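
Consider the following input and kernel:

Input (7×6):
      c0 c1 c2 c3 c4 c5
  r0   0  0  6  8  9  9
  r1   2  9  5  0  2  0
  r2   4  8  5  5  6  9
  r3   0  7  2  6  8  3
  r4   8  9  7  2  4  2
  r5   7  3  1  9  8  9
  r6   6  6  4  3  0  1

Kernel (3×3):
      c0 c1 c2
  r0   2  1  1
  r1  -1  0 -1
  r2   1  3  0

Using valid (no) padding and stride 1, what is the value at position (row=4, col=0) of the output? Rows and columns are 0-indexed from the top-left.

The receptive field on the input at this output position is [8 9 7 / 7 3 1 / 6 6 4]. Elementwise product with the kernel and sum: 8·2 + 9·1 + 7·1 + 7·-1 + 1·-1 + 6·1 + 6·3.

48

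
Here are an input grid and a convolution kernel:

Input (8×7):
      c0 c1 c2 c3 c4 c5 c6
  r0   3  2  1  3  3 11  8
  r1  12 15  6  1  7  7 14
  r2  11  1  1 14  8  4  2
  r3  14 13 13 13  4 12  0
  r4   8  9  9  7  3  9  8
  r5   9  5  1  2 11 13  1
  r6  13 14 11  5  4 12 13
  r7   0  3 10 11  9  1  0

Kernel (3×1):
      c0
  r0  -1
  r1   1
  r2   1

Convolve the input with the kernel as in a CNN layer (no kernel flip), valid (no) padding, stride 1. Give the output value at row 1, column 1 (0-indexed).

-1

The receptive field on the input at this output position is [15 / 1 / 13]. Elementwise product with the kernel and sum: 15·-1 + 1·1 + 13·1.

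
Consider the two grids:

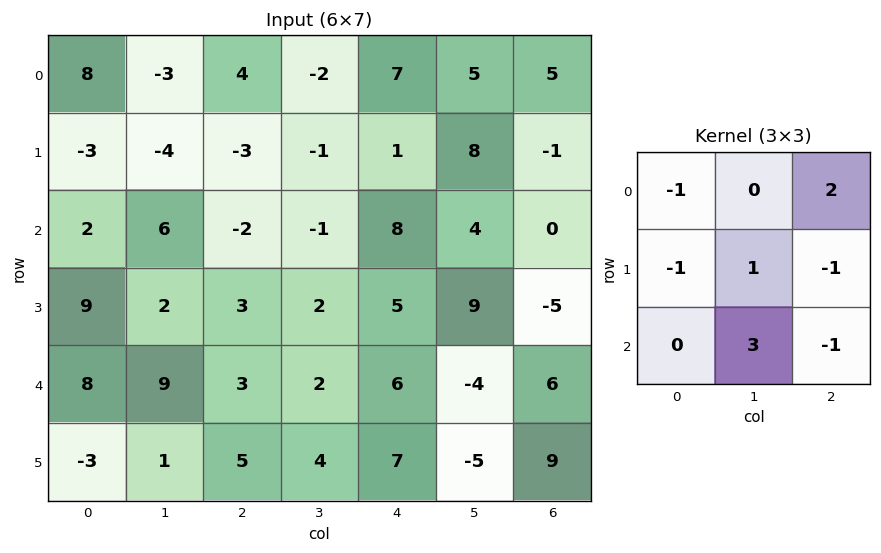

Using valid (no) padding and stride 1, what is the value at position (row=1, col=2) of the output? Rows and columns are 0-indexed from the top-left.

The receptive field on the input at this output position is [-3 -1 1 / -2 -1 8 / 3 2 5]. Elementwise product with the kernel and sum: -3·-1 + 1·2 + -2·-1 + -1·1 + 8·-1 + 2·3 + 5·-1.

-1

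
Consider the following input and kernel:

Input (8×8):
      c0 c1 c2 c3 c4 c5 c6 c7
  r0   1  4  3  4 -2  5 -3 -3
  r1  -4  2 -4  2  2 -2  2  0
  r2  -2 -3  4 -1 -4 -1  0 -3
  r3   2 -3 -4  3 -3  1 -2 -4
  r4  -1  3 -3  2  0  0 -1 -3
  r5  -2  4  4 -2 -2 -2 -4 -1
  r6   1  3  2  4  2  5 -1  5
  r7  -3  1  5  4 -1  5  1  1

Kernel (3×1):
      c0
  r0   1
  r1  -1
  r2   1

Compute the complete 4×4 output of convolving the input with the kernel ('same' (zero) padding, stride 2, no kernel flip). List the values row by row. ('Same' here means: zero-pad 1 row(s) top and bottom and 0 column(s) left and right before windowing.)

-5 -7 4 5
0 -12 3 0
1 3 -5 -5
-6 7 -5 -2

Output[0,0]: The receptive field on the zero-padded input at this output position is [0 / 1 / -4]. Elementwise product with the kernel and sum: 0·1 + 1·-1 + -4·1.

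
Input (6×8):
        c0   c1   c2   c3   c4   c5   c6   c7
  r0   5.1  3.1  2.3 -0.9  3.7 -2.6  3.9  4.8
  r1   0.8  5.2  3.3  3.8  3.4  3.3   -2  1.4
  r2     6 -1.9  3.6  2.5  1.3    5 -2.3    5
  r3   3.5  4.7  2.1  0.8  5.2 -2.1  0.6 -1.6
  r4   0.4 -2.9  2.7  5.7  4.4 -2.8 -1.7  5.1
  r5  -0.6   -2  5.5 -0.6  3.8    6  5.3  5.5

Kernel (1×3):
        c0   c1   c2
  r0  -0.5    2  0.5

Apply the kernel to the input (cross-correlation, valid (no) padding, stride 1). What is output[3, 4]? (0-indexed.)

The receptive field on the input at this output position is [5.2 -2.1 0.6]. Elementwise product with the kernel and sum: 5.2·-0.5 + -2.1·2 + 0.6·0.5.

-6.5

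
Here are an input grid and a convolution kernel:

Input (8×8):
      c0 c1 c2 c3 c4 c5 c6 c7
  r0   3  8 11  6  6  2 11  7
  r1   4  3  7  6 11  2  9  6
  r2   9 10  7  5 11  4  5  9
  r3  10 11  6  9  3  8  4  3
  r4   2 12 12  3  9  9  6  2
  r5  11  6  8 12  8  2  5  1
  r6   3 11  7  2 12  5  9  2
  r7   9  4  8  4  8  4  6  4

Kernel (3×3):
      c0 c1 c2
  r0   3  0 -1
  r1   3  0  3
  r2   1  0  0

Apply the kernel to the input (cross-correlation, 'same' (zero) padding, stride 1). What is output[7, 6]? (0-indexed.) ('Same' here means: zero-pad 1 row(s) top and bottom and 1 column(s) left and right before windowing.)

The receptive field on the zero-padded input at this output position is [5 9 2 / 4 6 4 / 0 0 0]. Elementwise product with the kernel and sum: 5·3 + 2·-1 + 4·3 + 4·3 + 0·1.

37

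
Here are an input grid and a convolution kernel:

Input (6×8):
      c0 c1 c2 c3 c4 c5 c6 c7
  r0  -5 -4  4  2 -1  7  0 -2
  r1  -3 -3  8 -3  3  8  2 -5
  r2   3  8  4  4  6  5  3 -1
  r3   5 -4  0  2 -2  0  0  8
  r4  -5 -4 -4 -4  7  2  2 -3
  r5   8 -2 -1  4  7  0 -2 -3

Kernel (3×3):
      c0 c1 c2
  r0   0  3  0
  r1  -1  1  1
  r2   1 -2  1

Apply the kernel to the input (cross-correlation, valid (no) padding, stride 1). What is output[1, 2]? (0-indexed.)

The receptive field on the input at this output position is [8 -3 3 / 4 4 6 / 0 2 -2]. Elementwise product with the kernel and sum: -3·3 + 4·-1 + 4·1 + 6·1 + 0·1 + 2·-2 + -2·1.

-9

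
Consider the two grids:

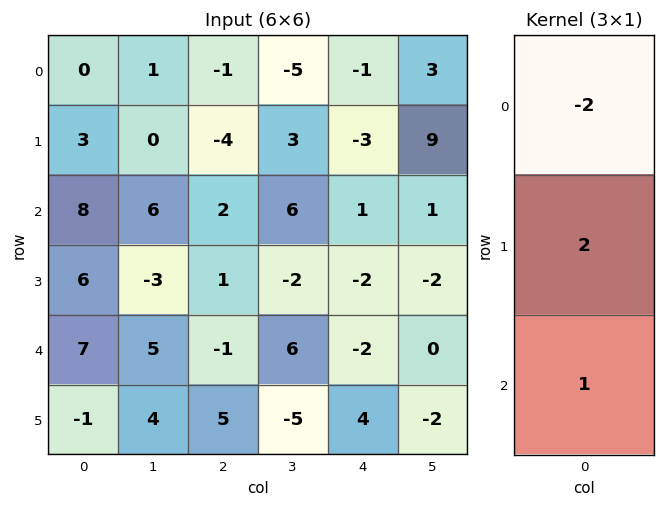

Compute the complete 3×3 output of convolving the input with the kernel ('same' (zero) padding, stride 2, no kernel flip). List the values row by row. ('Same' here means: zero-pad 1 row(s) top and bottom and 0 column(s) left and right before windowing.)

Output[0,0]: The receptive field on the zero-padded input at this output position is [0 / 0 / 3]. Elementwise product with the kernel and sum: 0·-2 + 0·2 + 3·1.
Output[0,1]: The receptive field on the zero-padded input at this output position is [0 / -1 / -4]. Elementwise product with the kernel and sum: 0·-2 + -1·2 + -4·1.

3 -6 -5
16 13 6
1 1 4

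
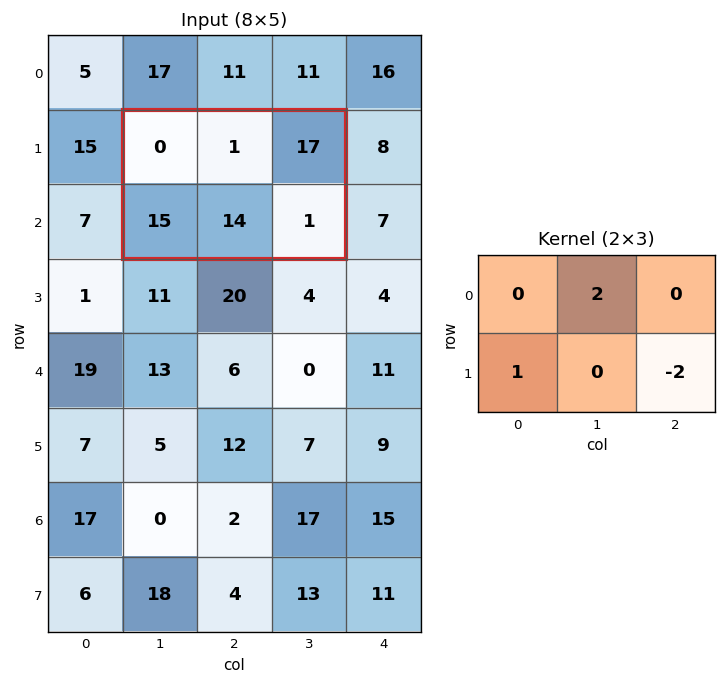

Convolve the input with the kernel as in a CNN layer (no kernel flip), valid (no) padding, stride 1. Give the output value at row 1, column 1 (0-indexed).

15

The receptive field on the input at this output position is [0 1 17 / 15 14 1]. Elementwise product with the kernel and sum: 1·2 + 15·1 + 1·-2.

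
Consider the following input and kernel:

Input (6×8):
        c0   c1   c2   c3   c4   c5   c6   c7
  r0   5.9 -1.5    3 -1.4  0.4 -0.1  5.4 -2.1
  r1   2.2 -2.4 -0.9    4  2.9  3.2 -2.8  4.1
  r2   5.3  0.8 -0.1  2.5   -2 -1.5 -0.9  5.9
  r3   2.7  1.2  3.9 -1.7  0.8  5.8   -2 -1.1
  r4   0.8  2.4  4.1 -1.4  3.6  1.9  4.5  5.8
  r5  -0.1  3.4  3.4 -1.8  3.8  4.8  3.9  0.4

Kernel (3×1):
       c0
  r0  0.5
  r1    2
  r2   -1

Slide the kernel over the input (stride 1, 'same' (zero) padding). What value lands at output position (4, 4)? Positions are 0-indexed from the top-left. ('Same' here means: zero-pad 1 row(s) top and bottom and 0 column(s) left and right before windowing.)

The receptive field on the zero-padded input at this output position is [0.8 / 3.6 / 3.8]. Elementwise product with the kernel and sum: 0.8·0.5 + 3.6·2 + 3.8·-1.

3.8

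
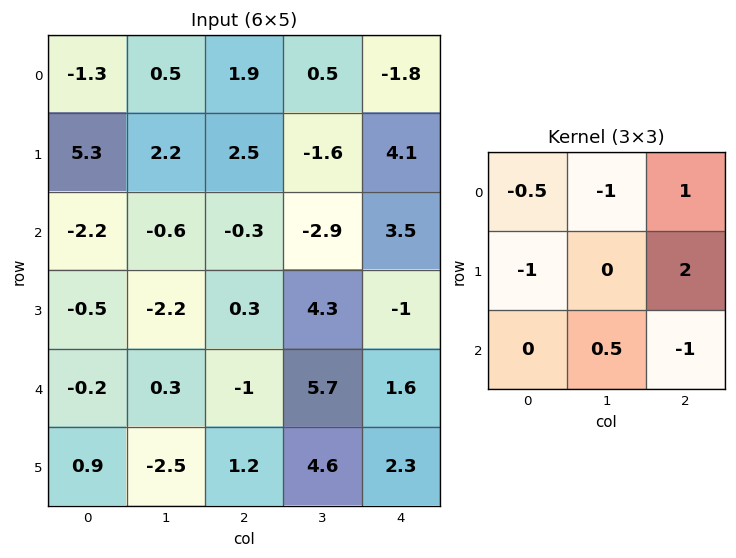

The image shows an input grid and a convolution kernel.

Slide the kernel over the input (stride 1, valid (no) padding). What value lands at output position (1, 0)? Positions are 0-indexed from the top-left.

-2.15

The receptive field on the input at this output position is [5.3 2.2 2.5 / -2.2 -0.6 -0.3 / -0.5 -2.2 0.3]. Elementwise product with the kernel and sum: 5.3·-0.5 + 2.2·-1 + 2.5·1 + -2.2·-1 + -0.3·2 + -2.2·0.5 + 0.3·-1.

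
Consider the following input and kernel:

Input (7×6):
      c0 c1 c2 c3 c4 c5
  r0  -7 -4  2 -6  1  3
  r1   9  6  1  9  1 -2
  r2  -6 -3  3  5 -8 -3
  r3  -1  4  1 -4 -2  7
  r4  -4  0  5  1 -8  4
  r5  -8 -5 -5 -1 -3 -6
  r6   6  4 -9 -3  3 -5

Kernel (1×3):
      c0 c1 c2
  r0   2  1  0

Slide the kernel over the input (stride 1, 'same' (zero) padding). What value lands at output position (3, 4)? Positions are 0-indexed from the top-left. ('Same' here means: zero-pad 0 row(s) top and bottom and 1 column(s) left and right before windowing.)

The receptive field on the zero-padded input at this output position is [-4 -2 7]. Elementwise product with the kernel and sum: -4·2 + -2·1.

-10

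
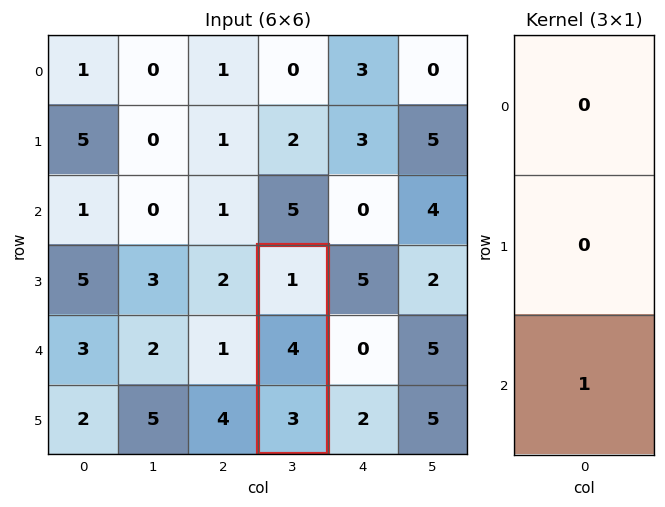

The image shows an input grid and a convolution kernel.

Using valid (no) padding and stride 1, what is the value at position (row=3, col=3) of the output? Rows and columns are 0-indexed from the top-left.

The receptive field on the input at this output position is [1 / 4 / 3]. Elementwise product with the kernel and sum: 3·1.

3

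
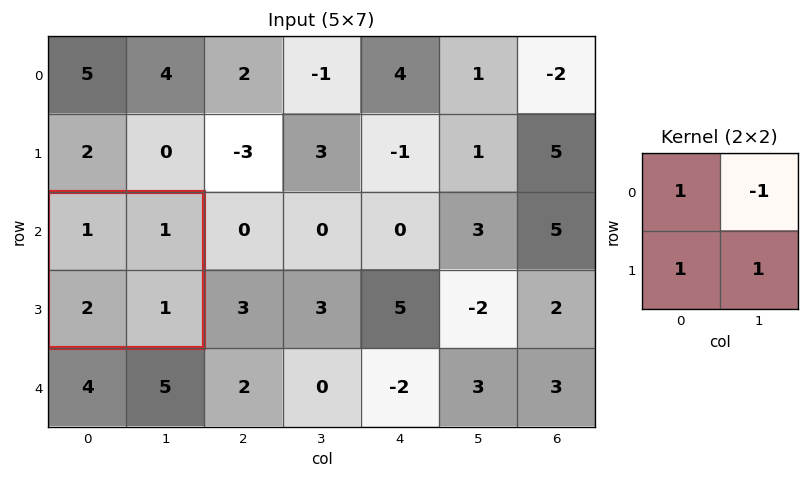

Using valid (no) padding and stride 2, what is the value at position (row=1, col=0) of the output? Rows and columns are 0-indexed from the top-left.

3

The receptive field on the input at this output position is [1 1 / 2 1]. Elementwise product with the kernel and sum: 1·1 + 1·-1 + 2·1 + 1·1.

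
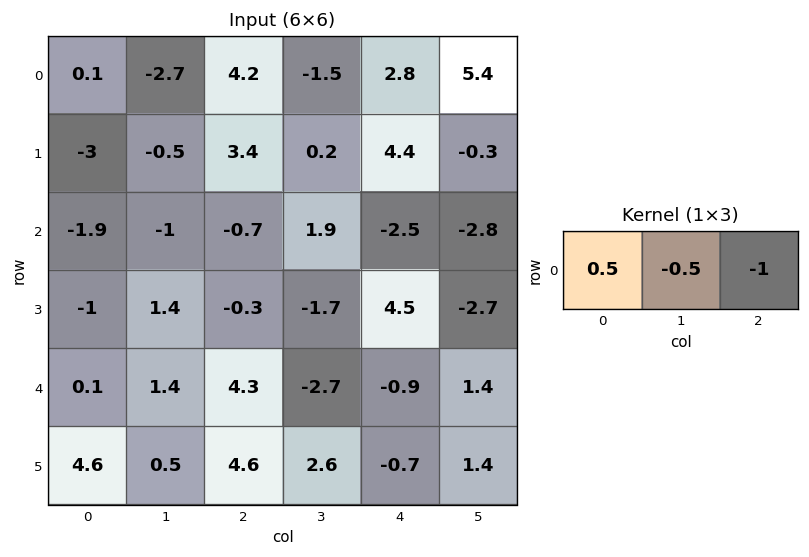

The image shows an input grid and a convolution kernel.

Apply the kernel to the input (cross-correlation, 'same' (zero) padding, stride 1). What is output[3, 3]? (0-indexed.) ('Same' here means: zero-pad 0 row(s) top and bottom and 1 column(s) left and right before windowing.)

-3.8

The receptive field on the zero-padded input at this output position is [-0.3 -1.7 4.5]. Elementwise product with the kernel and sum: -0.3·0.5 + -1.7·-0.5 + 4.5·-1.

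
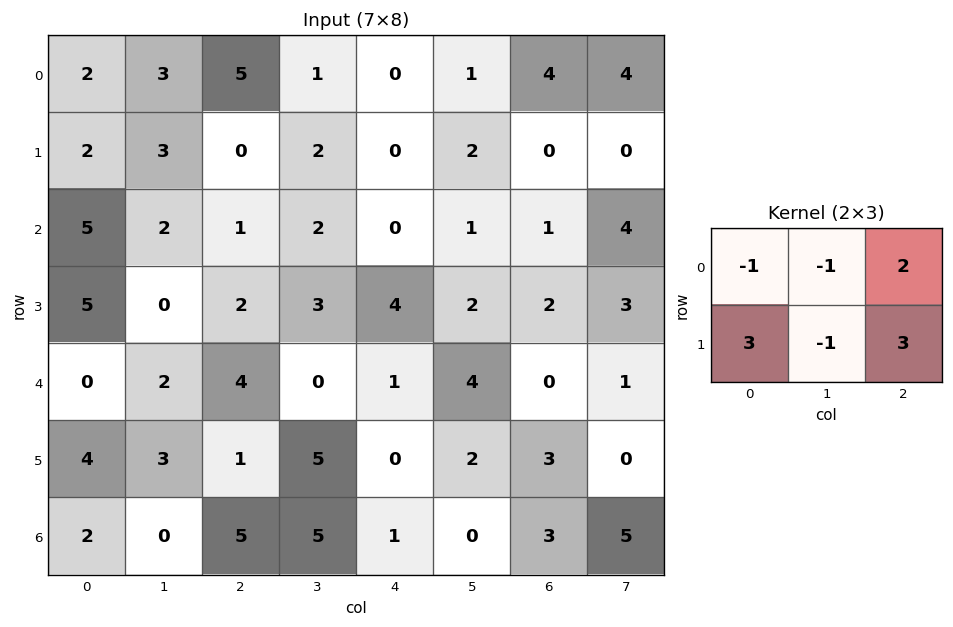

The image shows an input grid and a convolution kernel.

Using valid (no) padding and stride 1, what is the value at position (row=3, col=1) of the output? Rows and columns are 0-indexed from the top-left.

The receptive field on the input at this output position is [0 2 3 / 2 4 0]. Elementwise product with the kernel and sum: 0·-1 + 2·-1 + 3·2 + 2·3 + 4·-1 + 0·3.

6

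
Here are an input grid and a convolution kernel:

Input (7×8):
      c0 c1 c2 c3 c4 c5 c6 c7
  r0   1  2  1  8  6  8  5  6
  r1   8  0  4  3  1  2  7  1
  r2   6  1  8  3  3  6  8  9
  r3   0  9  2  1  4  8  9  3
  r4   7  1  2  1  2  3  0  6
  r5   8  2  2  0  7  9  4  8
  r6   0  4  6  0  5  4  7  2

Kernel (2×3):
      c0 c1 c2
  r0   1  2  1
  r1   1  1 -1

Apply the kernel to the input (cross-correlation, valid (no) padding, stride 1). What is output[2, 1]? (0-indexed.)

30

The receptive field on the input at this output position is [1 8 3 / 9 2 1]. Elementwise product with the kernel and sum: 1·1 + 8·2 + 3·1 + 9·1 + 2·1 + 1·-1.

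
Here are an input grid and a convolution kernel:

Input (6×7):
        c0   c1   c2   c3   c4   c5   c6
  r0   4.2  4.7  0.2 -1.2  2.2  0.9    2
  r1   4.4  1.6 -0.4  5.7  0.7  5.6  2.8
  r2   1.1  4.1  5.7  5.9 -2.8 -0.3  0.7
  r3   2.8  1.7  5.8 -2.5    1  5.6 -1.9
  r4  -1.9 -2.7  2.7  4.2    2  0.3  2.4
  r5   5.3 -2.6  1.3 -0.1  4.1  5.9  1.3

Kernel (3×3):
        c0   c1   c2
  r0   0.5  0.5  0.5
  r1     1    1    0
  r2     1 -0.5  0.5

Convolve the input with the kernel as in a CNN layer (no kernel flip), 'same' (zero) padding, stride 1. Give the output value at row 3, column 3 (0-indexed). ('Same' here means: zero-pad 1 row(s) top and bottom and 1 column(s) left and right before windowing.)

The receptive field on the zero-padded input at this output position is [5.7 5.9 -2.8 / 5.8 -2.5 1 / 2.7 4.2 2]. Elementwise product with the kernel and sum: 5.7·0.5 + 5.9·0.5 + -2.8·0.5 + 5.8·1 + -2.5·1 + 2.7·1 + 4.2·-0.5 + 2·0.5.

9.3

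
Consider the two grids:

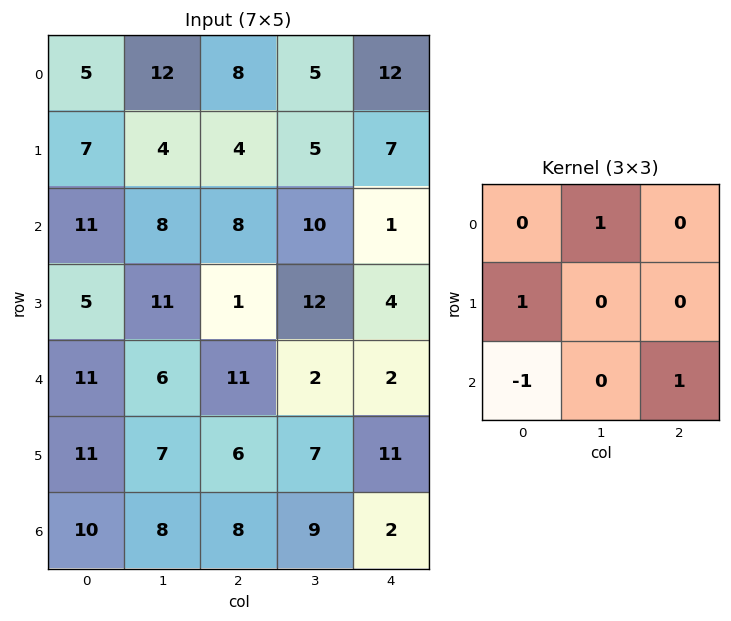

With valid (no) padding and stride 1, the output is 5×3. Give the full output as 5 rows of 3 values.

16 14 2
11 13 16
13 15 2
17 7 28
15 19 2

Output[0,0]: The receptive field on the input at this output position is [5 12 8 / 7 4 4 / 11 8 8]. Elementwise product with the kernel and sum: 12·1 + 7·1 + 11·-1 + 8·1.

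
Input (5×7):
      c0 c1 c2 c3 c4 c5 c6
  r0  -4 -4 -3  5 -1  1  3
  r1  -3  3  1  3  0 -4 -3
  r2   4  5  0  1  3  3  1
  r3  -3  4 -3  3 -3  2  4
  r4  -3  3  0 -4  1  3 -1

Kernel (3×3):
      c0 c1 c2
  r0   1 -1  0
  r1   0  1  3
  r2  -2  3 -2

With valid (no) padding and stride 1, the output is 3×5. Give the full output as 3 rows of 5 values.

Output[0,0]: The receptive field on the input at this output position is [-4 -4 -3 / -3 3 1 / 4 5 0]. Elementwise product with the kernel and sum: -4·1 + -4·-1 + 3·1 + 1·3 + 4·-2 + 5·3 + 0·-2.
Output[0,1]: The receptive field on the input at this output position is [-4 -3 5 / 3 1 3 / 5 0 1]. Elementwise product with the kernel and sum: -4·1 + -3·-1 + 1·1 + 3·3 + 5·-2 + 0·3 + 1·-2.

13 -3 -8 -5 -14
23 -18 29 -4 14
9 13 -21 6 23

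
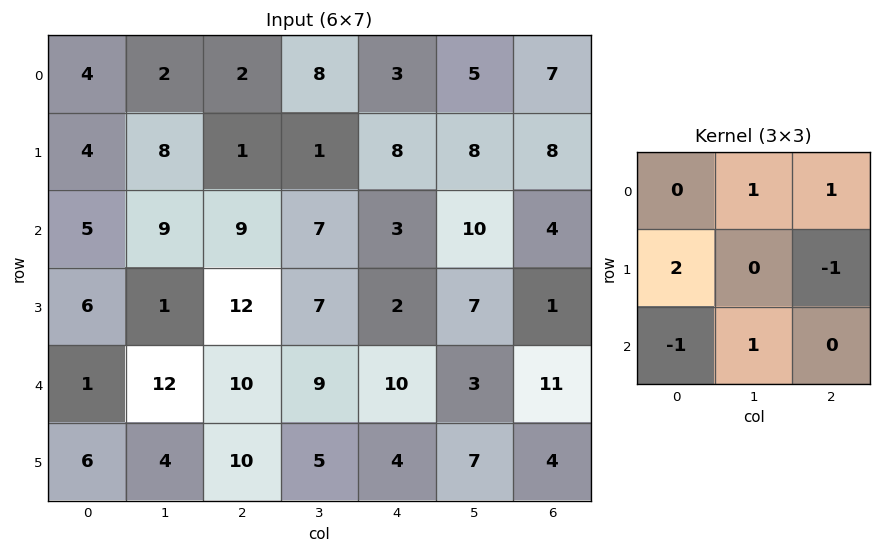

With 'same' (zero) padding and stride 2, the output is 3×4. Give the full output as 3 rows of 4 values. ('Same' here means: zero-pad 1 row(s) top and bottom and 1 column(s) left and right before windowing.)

Output[0,0]: The receptive field on the zero-padded input at this output position is [0 0 0 / 0 4 2 / 0 4 8]. Elementwise product with the kernel and sum: 0·1 + 0·1 + 0·2 + 2·-1 + 0·-1 + 4·1.

2 -11 18 10
9 24 15 22
1 40 23 4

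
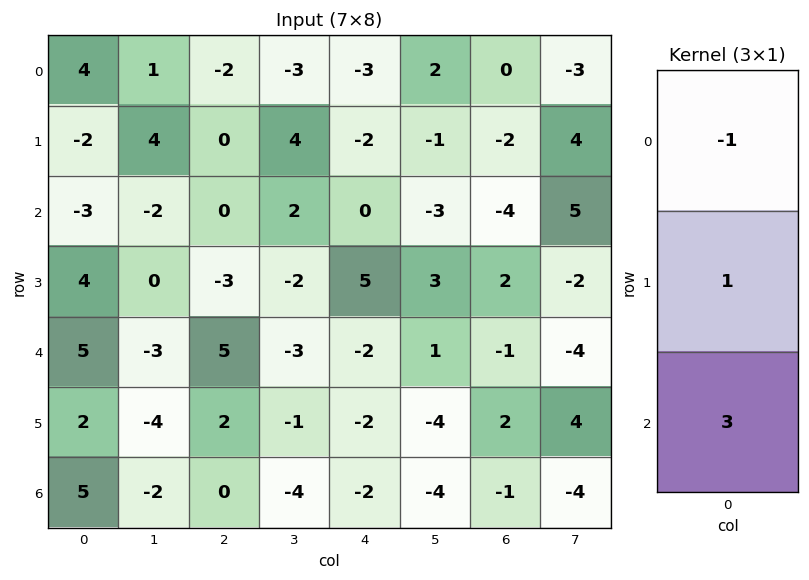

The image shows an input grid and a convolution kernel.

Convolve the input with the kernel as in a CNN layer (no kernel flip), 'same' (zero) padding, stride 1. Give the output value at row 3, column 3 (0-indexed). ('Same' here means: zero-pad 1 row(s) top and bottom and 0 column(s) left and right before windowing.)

-13

The receptive field on the zero-padded input at this output position is [2 / -2 / -3]. Elementwise product with the kernel and sum: 2·-1 + -2·1 + -3·3.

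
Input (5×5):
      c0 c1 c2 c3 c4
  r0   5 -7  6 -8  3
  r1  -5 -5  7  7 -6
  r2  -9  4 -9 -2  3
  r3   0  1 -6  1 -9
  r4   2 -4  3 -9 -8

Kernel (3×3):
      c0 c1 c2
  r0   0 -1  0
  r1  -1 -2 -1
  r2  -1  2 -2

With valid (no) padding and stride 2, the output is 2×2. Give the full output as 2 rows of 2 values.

50 -8
-16 10

Output[0,0]: The receptive field on the input at this output position is [5 -7 6 / -5 -5 7 / -9 4 -9]. Elementwise product with the kernel and sum: -7·-1 + -5·-1 + -5·-2 + 7·-1 + -9·-1 + 4·2 + -9·-2.
Output[0,1]: The receptive field on the input at this output position is [6 -8 3 / 7 7 -6 / -9 -2 3]. Elementwise product with the kernel and sum: -8·-1 + 7·-1 + 7·-2 + -6·-1 + -9·-1 + -2·2 + 3·-2.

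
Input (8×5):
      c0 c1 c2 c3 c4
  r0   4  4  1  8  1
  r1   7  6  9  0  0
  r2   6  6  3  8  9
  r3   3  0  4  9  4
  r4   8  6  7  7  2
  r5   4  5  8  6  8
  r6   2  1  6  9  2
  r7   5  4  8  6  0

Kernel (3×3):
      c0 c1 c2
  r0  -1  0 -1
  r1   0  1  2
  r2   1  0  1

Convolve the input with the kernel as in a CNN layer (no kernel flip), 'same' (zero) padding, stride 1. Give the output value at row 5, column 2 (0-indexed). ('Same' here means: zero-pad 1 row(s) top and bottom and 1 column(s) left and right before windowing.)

17

The receptive field on the zero-padded input at this output position is [6 7 7 / 5 8 6 / 1 6 9]. Elementwise product with the kernel and sum: 6·-1 + 7·-1 + 8·1 + 6·2 + 1·1 + 9·1.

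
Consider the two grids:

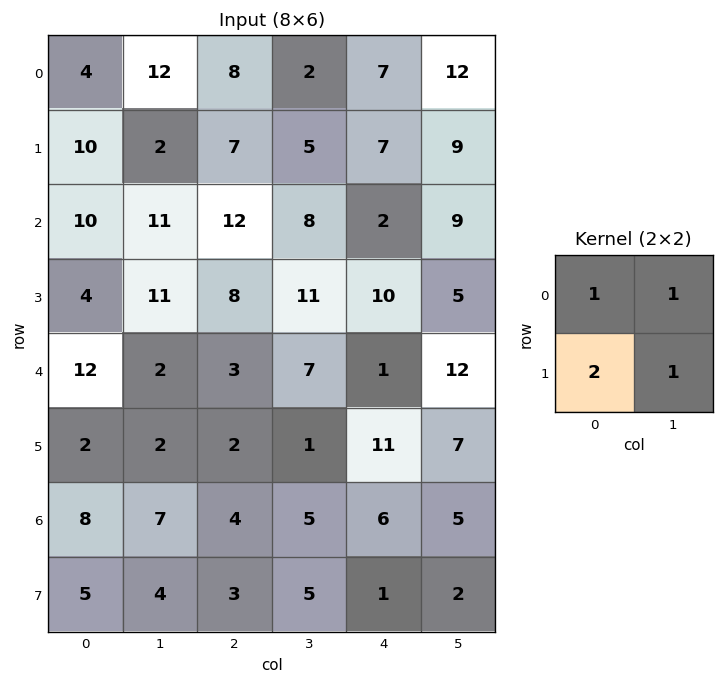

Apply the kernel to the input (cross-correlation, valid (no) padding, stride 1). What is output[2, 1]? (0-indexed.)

The receptive field on the input at this output position is [11 12 / 11 8]. Elementwise product with the kernel and sum: 11·1 + 12·1 + 11·2 + 8·1.

53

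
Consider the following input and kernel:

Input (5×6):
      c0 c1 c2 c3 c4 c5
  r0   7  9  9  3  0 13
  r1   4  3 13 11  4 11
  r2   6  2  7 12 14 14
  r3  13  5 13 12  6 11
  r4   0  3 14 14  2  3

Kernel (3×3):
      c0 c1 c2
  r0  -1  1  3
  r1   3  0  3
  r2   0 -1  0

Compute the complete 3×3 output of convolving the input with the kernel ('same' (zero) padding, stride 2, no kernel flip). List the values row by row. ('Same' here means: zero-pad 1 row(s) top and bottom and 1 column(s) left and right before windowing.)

23 23 44
6 72 98
37 95 78

Output[0,0]: The receptive field on the zero-padded input at this output position is [0 0 0 / 0 7 9 / 0 4 3]. Elementwise product with the kernel and sum: 0·-1 + 0·1 + 0·3 + 0·3 + 9·3 + 4·-1.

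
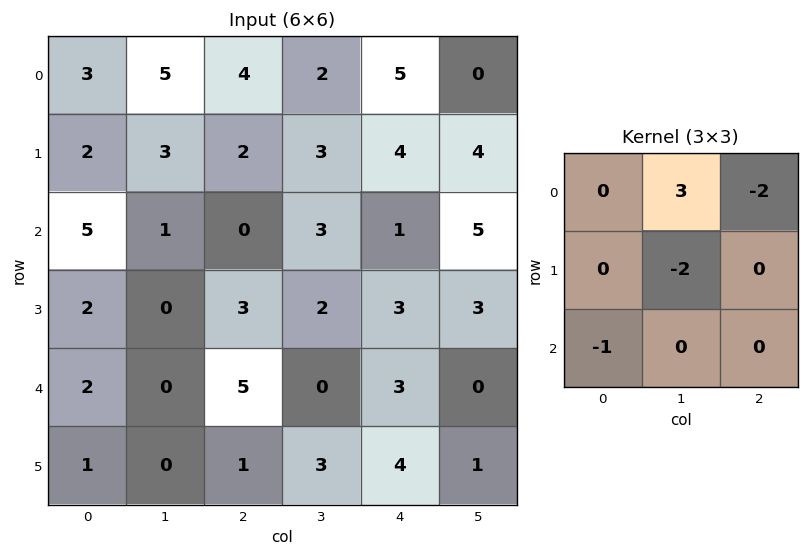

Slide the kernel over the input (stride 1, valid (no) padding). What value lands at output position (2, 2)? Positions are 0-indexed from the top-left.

-2

The receptive field on the input at this output position is [0 3 1 / 3 2 3 / 5 0 3]. Elementwise product with the kernel and sum: 3·3 + 1·-2 + 2·-2 + 5·-1.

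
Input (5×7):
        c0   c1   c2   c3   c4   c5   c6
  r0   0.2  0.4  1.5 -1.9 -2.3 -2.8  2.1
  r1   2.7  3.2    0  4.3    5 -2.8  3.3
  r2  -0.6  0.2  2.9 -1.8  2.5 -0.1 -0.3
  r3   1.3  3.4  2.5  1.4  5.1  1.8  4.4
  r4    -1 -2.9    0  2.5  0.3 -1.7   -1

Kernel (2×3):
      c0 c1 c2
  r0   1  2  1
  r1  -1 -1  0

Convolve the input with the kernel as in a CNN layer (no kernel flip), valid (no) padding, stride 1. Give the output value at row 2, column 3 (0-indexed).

The receptive field on the input at this output position is [-1.8 2.5 -0.1 / 1.4 5.1 1.8]. Elementwise product with the kernel and sum: -1.8·1 + 2.5·2 + -0.1·1 + 1.4·-1 + 5.1·-1.

-3.4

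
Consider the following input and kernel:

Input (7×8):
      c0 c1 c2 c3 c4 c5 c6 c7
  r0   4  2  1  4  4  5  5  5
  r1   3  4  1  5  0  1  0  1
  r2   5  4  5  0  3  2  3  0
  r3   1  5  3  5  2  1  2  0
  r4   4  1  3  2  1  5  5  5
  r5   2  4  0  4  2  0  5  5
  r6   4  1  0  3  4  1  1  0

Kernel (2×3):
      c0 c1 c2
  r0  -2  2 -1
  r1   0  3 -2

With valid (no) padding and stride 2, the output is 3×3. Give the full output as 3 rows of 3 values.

5 17 0
2 -2 -6
3 5 -7

Output[0,0]: The receptive field on the input at this output position is [4 2 1 / 3 4 1]. Elementwise product with the kernel and sum: 4·-2 + 2·2 + 1·-1 + 4·3 + 1·-2.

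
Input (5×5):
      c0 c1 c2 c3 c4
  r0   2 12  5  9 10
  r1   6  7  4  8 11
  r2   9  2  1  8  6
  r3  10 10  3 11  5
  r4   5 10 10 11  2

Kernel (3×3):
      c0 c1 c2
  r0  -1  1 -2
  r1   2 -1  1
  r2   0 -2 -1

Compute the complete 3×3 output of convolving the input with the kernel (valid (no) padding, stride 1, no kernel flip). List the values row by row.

Output[0,0]: The receptive field on the input at this output position is [2 12 5 / 6 7 4 / 9 2 1]. Elementwise product with the kernel and sum: 2·-1 + 12·1 + 5·-2 + 6·2 + 7·-1 + 4·1 + 2·-2 + 1·-1.

4 -17 -27
-13 -25 -45
-26 -20 -29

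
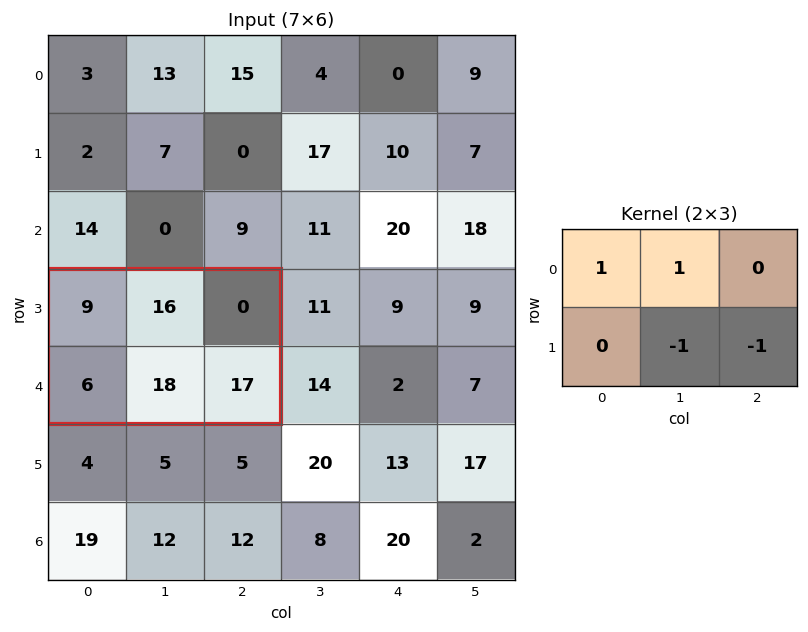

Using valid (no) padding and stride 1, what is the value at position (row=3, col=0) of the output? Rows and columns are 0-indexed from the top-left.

-10

The receptive field on the input at this output position is [9 16 0 / 6 18 17]. Elementwise product with the kernel and sum: 9·1 + 16·1 + 18·-1 + 17·-1.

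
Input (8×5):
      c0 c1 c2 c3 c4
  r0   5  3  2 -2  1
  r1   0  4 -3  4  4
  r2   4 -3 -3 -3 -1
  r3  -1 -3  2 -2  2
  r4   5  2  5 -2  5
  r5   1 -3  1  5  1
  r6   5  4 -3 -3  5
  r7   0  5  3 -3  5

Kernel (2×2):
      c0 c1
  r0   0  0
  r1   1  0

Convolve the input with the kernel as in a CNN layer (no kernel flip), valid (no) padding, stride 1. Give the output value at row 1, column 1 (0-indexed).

-3

The receptive field on the input at this output position is [4 -3 / -3 -3]. Elementwise product with the kernel and sum: -3·1.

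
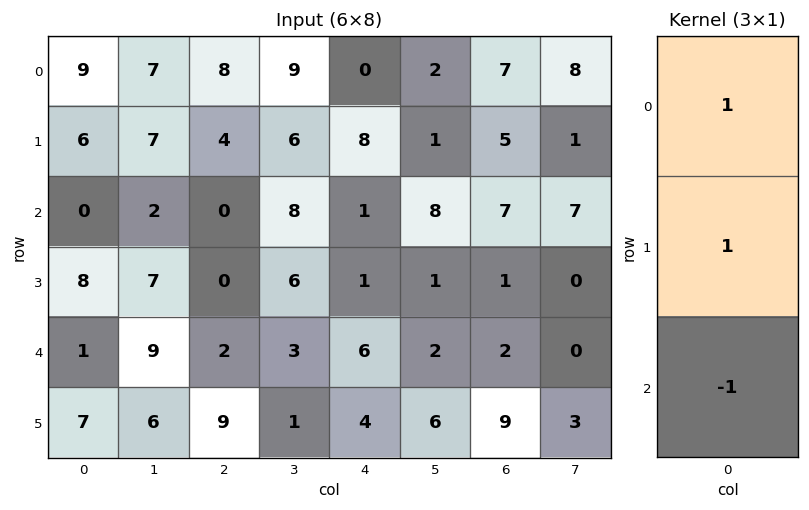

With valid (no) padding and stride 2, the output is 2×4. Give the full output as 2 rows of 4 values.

Output[0,0]: The receptive field on the input at this output position is [9 / 6 / 0]. Elementwise product with the kernel and sum: 9·1 + 6·1 + 0·-1.

15 12 7 5
7 -2 -4 6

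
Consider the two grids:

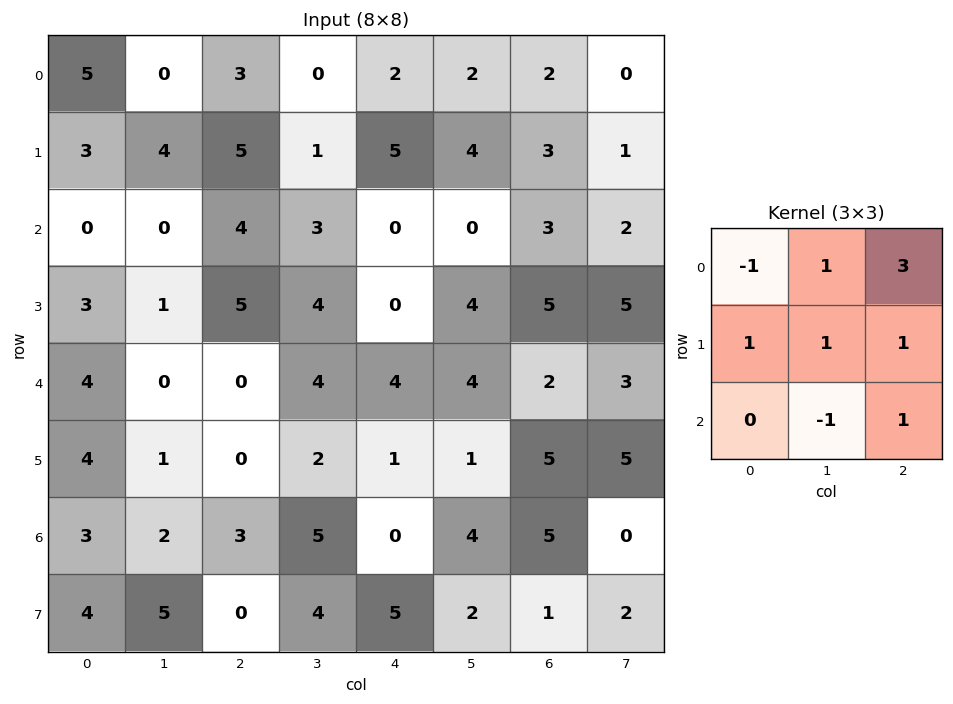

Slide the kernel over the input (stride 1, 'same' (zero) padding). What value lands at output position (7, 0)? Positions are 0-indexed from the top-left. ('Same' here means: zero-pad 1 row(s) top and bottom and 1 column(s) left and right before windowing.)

The receptive field on the zero-padded input at this output position is [0 3 2 / 0 4 5 / 0 0 0]. Elementwise product with the kernel and sum: 0·-1 + 3·1 + 2·3 + 0·1 + 4·1 + 5·1 + 0·-1 + 0·1.

18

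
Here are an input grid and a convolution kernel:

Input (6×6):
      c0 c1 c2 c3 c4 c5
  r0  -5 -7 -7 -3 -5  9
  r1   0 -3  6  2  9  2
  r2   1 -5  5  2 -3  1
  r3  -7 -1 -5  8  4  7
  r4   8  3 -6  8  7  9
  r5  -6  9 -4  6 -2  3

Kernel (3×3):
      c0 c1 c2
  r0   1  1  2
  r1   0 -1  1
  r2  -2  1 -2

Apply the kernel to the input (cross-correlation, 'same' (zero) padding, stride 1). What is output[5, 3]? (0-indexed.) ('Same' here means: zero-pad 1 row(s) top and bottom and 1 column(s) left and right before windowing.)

The receptive field on the zero-padded input at this output position is [-6 8 7 / -4 6 -2 / 0 0 0]. Elementwise product with the kernel and sum: -6·1 + 8·1 + 7·2 + 6·-1 + -2·1 + 0·-2 + 0·1 + 0·-2.

8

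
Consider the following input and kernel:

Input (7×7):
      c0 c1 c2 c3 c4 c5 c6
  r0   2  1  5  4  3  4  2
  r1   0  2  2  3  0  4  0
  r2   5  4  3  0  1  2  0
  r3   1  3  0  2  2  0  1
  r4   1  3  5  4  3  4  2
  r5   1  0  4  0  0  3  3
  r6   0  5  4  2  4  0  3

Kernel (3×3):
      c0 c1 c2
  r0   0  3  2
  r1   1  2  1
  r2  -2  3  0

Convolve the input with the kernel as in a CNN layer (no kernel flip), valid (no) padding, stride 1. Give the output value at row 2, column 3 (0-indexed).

The receptive field on the input at this output position is [0 1 2 / 2 2 0 / 4 3 4]. Elementwise product with the kernel and sum: 1·3 + 2·2 + 2·1 + 2·2 + 0·1 + 4·-2 + 3·3.

14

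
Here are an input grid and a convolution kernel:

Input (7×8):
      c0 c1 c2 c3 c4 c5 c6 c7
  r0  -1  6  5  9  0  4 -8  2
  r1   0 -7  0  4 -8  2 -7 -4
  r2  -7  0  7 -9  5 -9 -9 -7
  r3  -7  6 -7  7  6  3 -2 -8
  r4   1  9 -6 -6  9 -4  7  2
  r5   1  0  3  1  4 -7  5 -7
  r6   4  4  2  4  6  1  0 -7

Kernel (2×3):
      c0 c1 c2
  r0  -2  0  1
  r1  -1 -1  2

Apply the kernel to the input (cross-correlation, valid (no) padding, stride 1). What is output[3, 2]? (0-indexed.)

The receptive field on the input at this output position is [-7 7 6 / -6 -6 9]. Elementwise product with the kernel and sum: -7·-2 + 6·1 + -6·-1 + -6·-1 + 9·2.

50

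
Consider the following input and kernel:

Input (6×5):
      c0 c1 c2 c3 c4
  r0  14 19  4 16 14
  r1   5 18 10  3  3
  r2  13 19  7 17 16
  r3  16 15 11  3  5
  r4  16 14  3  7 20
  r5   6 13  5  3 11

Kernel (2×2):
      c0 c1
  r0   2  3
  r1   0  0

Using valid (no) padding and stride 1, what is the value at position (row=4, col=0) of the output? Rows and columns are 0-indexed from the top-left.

74

The receptive field on the input at this output position is [16 14 / 6 13]. Elementwise product with the kernel and sum: 16·2 + 14·3.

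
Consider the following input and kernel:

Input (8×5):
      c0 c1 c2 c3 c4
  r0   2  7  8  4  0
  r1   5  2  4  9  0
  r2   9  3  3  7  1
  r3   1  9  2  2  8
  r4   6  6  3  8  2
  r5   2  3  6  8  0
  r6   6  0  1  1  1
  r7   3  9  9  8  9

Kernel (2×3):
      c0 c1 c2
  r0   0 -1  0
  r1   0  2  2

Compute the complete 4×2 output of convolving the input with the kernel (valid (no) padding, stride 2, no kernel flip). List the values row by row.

5 14
19 13
12 8
36 33

Output[0,0]: The receptive field on the input at this output position is [2 7 8 / 5 2 4]. Elementwise product with the kernel and sum: 7·-1 + 2·2 + 4·2.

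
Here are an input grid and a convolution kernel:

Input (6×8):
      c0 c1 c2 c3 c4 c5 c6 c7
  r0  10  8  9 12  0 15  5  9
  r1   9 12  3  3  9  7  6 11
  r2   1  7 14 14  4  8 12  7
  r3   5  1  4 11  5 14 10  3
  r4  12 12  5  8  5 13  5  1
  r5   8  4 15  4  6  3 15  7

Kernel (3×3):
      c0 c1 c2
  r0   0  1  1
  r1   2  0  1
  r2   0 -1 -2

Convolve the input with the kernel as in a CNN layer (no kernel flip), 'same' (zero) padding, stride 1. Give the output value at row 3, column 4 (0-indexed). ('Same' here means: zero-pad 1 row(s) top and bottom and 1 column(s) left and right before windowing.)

The receptive field on the zero-padded input at this output position is [14 4 8 / 11 5 14 / 8 5 13]. Elementwise product with the kernel and sum: 4·1 + 8·1 + 11·2 + 14·1 + 5·-1 + 13·-2.

17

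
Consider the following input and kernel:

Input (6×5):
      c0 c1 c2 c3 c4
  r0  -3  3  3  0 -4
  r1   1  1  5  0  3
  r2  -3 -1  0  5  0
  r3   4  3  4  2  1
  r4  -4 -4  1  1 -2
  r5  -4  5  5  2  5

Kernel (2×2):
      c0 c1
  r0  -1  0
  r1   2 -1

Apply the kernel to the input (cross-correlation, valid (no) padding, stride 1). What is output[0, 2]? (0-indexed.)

7

The receptive field on the input at this output position is [3 0 / 5 0]. Elementwise product with the kernel and sum: 3·-1 + 5·2 + 0·-1.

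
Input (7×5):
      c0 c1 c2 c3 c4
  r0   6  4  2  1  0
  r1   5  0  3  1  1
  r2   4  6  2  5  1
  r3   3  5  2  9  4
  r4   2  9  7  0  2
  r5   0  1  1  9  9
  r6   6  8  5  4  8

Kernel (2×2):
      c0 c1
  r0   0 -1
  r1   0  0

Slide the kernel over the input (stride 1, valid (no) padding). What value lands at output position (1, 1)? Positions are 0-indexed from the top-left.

-3

The receptive field on the input at this output position is [0 3 / 6 2]. Elementwise product with the kernel and sum: 3·-1.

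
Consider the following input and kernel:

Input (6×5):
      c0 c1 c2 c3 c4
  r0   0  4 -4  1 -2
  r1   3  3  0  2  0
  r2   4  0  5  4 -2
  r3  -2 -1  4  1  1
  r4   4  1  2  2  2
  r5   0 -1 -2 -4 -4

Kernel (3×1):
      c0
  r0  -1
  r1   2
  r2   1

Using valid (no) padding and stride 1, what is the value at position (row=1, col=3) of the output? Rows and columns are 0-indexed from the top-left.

7

The receptive field on the input at this output position is [2 / 4 / 1]. Elementwise product with the kernel and sum: 2·-1 + 4·2 + 1·1.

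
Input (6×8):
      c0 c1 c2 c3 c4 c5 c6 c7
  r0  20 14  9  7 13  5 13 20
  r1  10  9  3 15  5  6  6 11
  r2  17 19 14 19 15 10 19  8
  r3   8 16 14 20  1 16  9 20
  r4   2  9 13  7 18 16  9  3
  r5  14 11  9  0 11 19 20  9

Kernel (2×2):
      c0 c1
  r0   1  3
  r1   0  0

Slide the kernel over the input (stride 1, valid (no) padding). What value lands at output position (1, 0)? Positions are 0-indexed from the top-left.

37

The receptive field on the input at this output position is [10 9 / 17 19]. Elementwise product with the kernel and sum: 10·1 + 9·3.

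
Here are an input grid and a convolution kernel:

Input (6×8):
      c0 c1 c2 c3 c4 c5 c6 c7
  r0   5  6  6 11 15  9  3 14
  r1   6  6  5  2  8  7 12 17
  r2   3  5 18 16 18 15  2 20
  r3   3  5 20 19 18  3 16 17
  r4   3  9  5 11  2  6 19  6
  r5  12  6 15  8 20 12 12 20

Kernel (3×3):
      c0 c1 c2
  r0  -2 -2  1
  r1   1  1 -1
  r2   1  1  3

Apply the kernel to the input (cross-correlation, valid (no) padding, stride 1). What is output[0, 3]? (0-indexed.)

39

The receptive field on the input at this output position is [11 15 9 / 2 8 7 / 16 18 15]. Elementwise product with the kernel and sum: 11·-2 + 15·-2 + 9·1 + 2·1 + 8·1 + 7·-1 + 16·1 + 18·1 + 15·3.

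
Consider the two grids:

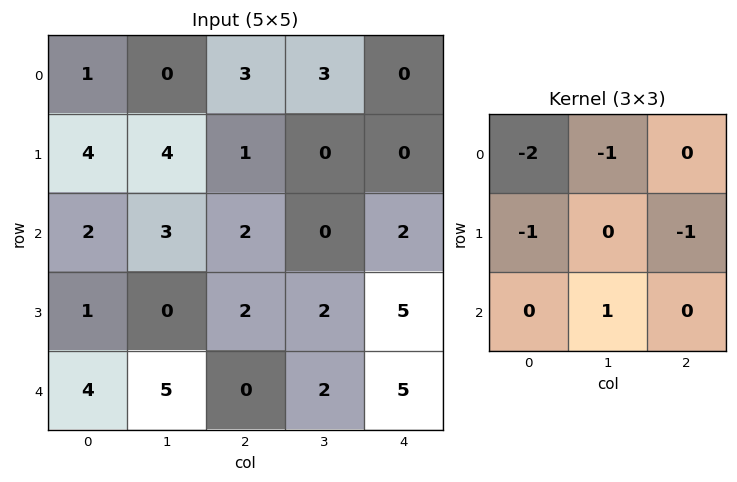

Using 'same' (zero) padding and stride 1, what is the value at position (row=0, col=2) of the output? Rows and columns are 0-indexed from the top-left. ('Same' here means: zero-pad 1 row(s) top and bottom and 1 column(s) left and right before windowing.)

-2

The receptive field on the zero-padded input at this output position is [0 0 0 / 0 3 3 / 4 1 0]. Elementwise product with the kernel and sum: 0·-2 + 0·-1 + 0·-1 + 3·-1 + 1·1.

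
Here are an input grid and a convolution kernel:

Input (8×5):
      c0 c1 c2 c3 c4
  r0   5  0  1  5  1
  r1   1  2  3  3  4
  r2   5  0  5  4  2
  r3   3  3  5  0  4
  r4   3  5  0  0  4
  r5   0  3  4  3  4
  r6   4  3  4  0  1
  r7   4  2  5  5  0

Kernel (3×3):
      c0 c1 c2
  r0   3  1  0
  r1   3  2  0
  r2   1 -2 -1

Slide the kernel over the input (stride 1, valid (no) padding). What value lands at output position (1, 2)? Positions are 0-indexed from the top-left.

36

The receptive field on the input at this output position is [3 3 4 / 5 4 2 / 5 0 4]. Elementwise product with the kernel and sum: 3·3 + 3·1 + 5·3 + 4·2 + 5·1 + 0·-2 + 4·-1.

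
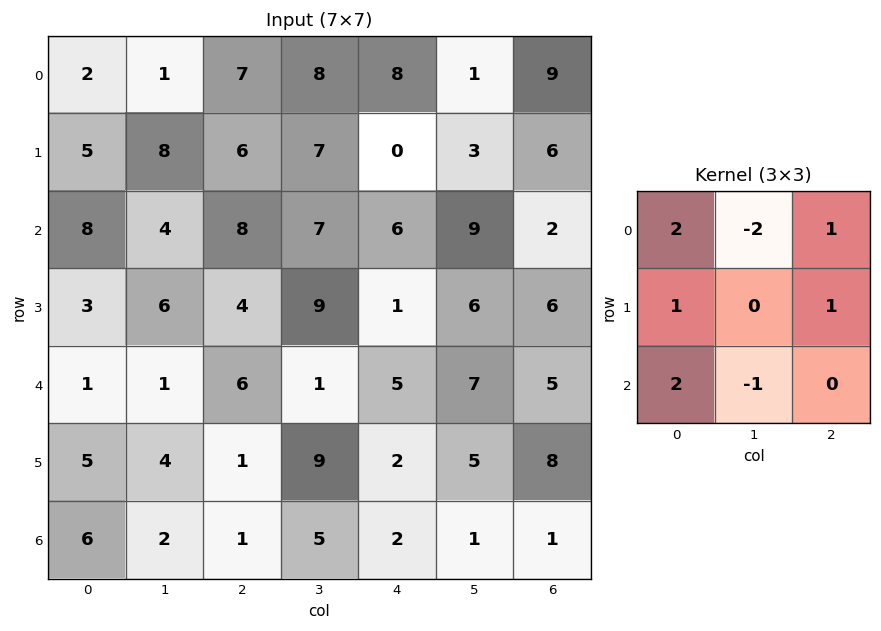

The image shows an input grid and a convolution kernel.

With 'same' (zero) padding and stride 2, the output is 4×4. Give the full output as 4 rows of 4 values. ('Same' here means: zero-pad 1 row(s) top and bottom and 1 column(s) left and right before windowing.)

Output[0,0]: The receptive field on the zero-padded input at this output position is [0 0 0 / 0 2 1 / 0 5 8]. Elementwise product with the kernel and sum: 0·2 + 0·-2 + 0·1 + 0·1 + 1·1 + 0·2 + 5·-1.
Output[0,1]: The receptive field on the zero-padded input at this output position is [0 0 0 / 1 7 8 / 8 6 7]. Elementwise product with the kernel and sum: 0·2 + 0·-2 + 0·1 + 1·1 + 8·1 + 8·2 + 6·-1.

-4 19 23 1
-1 30 50 9
-4 22 46 9
-4 22 25 -5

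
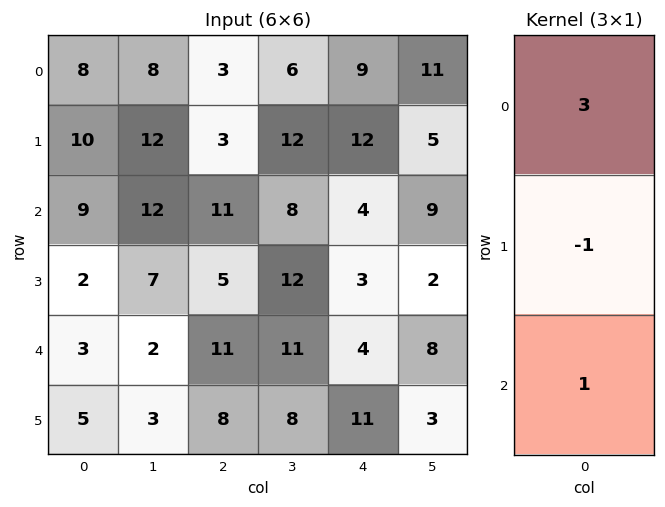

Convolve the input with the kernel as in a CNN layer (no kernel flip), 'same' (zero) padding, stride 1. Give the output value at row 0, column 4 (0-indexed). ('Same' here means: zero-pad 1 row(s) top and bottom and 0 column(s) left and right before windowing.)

The receptive field on the zero-padded input at this output position is [0 / 9 / 12]. Elementwise product with the kernel and sum: 0·3 + 9·-1 + 12·1.

3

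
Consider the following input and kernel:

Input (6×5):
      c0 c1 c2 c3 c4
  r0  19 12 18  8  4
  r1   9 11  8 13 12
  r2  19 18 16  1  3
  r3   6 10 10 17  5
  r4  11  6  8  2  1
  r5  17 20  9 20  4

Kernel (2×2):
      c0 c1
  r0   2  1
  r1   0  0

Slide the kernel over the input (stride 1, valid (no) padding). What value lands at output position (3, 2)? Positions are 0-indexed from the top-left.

The receptive field on the input at this output position is [10 17 / 8 2]. Elementwise product with the kernel and sum: 10·2 + 17·1.

37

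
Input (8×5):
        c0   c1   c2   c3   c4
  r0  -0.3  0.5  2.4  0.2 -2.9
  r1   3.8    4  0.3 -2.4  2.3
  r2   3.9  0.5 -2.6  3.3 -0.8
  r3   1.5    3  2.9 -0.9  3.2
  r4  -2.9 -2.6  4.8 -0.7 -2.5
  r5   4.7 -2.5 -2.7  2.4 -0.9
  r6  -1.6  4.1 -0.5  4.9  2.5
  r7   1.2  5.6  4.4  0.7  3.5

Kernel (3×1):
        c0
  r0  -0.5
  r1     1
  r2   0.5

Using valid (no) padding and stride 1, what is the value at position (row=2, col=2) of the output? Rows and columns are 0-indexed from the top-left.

6.6

The receptive field on the input at this output position is [-2.6 / 2.9 / 4.8]. Elementwise product with the kernel and sum: -2.6·-0.5 + 2.9·1 + 4.8·0.5.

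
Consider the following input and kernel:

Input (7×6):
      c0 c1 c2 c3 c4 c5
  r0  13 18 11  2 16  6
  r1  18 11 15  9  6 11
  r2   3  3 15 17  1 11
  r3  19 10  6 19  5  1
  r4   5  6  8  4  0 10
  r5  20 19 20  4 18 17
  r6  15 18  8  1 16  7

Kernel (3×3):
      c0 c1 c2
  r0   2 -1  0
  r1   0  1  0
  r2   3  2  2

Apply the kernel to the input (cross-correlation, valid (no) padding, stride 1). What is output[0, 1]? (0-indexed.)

The receptive field on the input at this output position is [18 11 2 / 11 15 9 / 3 15 17]. Elementwise product with the kernel and sum: 18·2 + 11·-1 + 15·1 + 3·3 + 15·2 + 17·2.

113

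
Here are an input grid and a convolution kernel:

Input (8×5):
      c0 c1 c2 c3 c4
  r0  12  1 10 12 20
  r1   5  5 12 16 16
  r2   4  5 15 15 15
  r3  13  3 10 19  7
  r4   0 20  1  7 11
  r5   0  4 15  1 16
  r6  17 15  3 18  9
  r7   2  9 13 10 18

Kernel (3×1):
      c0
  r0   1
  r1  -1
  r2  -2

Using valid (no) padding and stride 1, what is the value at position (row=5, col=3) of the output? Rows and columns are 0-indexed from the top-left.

The receptive field on the input at this output position is [1 / 18 / 10]. Elementwise product with the kernel and sum: 1·1 + 18·-1 + 10·-2.

-37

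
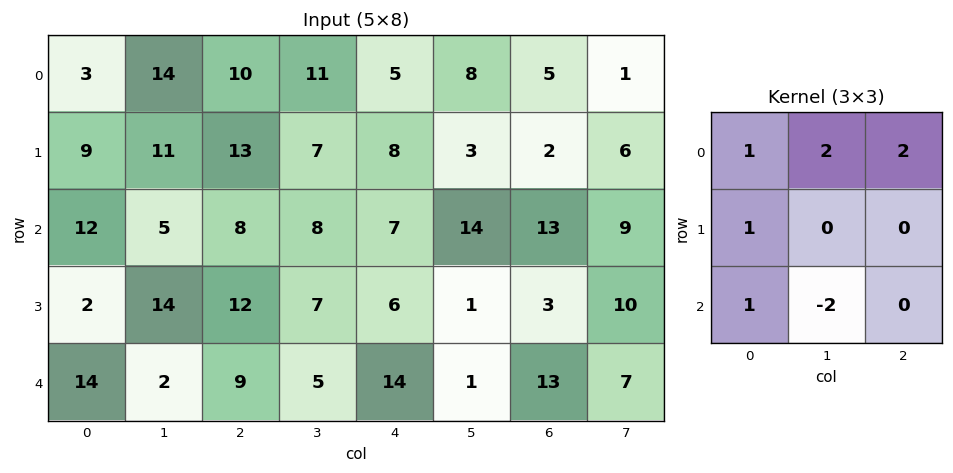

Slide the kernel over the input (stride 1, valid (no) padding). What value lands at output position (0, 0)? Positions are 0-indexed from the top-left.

The receptive field on the input at this output position is [3 14 10 / 9 11 13 / 12 5 8]. Elementwise product with the kernel and sum: 3·1 + 14·2 + 10·2 + 9·1 + 12·1 + 5·-2.

62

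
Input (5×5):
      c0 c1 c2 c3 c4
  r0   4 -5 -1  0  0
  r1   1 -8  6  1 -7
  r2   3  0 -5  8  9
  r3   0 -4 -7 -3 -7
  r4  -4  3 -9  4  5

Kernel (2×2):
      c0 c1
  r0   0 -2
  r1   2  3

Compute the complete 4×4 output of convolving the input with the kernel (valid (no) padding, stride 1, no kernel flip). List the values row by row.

Output[0,0]: The receptive field on the input at this output position is [4 -5 / 1 -8]. Elementwise product with the kernel and sum: -5·-2 + 1·2 + -8·3.

-12 4 15 -19
22 -27 12 57
-12 -19 -39 -45
9 -7 0 37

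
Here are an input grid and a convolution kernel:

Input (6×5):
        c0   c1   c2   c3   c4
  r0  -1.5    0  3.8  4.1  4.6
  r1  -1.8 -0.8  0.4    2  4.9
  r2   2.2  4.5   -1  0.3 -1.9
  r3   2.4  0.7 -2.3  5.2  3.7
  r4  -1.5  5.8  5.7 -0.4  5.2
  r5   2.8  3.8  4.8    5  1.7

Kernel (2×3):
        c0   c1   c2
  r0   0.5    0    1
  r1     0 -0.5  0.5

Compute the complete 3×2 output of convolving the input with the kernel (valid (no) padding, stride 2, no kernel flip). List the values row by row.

3.65 7.95
-1.4 -3.15
5.45 6.4

Output[0,0]: The receptive field on the input at this output position is [-1.5 0 3.8 / -1.8 -0.8 0.4]. Elementwise product with the kernel and sum: -1.5·0.5 + 3.8·1 + -0.8·-0.5 + 0.4·0.5.
Output[0,1]: The receptive field on the input at this output position is [3.8 4.1 4.6 / 0.4 2 4.9]. Elementwise product with the kernel and sum: 3.8·0.5 + 4.6·1 + 2·-0.5 + 4.9·0.5.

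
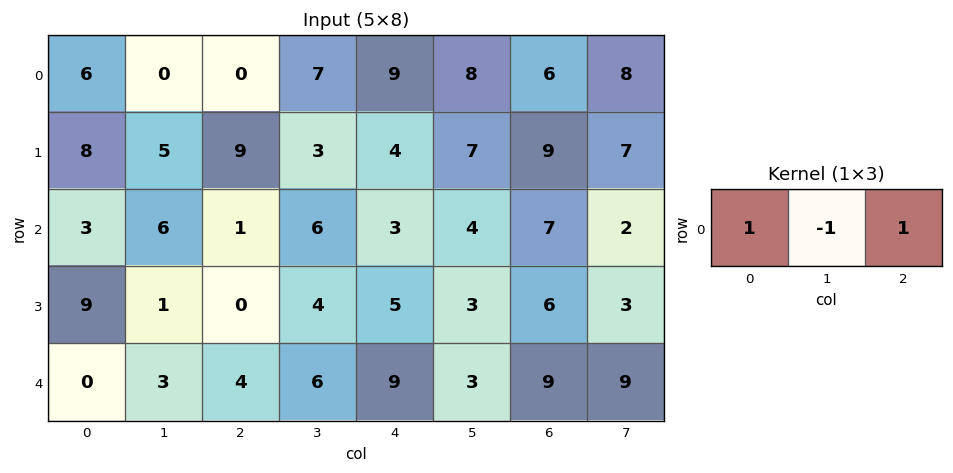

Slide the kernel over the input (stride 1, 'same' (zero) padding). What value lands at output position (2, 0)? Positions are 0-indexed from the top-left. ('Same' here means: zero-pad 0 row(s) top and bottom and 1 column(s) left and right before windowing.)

The receptive field on the zero-padded input at this output position is [0 3 6]. Elementwise product with the kernel and sum: 0·1 + 3·-1 + 6·1.

3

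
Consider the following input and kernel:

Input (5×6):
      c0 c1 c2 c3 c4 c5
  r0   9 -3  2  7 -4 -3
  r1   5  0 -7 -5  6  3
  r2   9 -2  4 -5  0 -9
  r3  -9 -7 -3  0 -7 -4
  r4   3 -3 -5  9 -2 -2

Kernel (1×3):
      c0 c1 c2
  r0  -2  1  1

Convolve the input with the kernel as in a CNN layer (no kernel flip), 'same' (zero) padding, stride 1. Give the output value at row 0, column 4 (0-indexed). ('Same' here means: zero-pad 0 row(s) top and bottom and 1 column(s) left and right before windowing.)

-21

The receptive field on the zero-padded input at this output position is [7 -4 -3]. Elementwise product with the kernel and sum: 7·-2 + -4·1 + -3·1.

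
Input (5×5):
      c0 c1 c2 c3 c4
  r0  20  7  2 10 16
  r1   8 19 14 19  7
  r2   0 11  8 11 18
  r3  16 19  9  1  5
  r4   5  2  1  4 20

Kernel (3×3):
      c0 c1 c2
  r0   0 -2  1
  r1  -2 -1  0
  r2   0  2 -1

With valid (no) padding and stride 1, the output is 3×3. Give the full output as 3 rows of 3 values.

-33 -41 -47
-6 -22 -61
-62 -54 -35

Output[0,0]: The receptive field on the input at this output position is [20 7 2 / 8 19 14 / 0 11 8]. Elementwise product with the kernel and sum: 7·-2 + 2·1 + 8·-2 + 19·-1 + 11·2 + 8·-1.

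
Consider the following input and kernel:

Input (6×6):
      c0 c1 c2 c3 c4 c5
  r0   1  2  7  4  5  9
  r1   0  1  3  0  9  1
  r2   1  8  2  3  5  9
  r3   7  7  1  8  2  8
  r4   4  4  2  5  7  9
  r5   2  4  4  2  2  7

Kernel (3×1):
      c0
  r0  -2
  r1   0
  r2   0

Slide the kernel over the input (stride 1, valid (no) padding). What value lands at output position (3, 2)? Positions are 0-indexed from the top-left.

The receptive field on the input at this output position is [1 / 2 / 4]. Elementwise product with the kernel and sum: 1·-2.

-2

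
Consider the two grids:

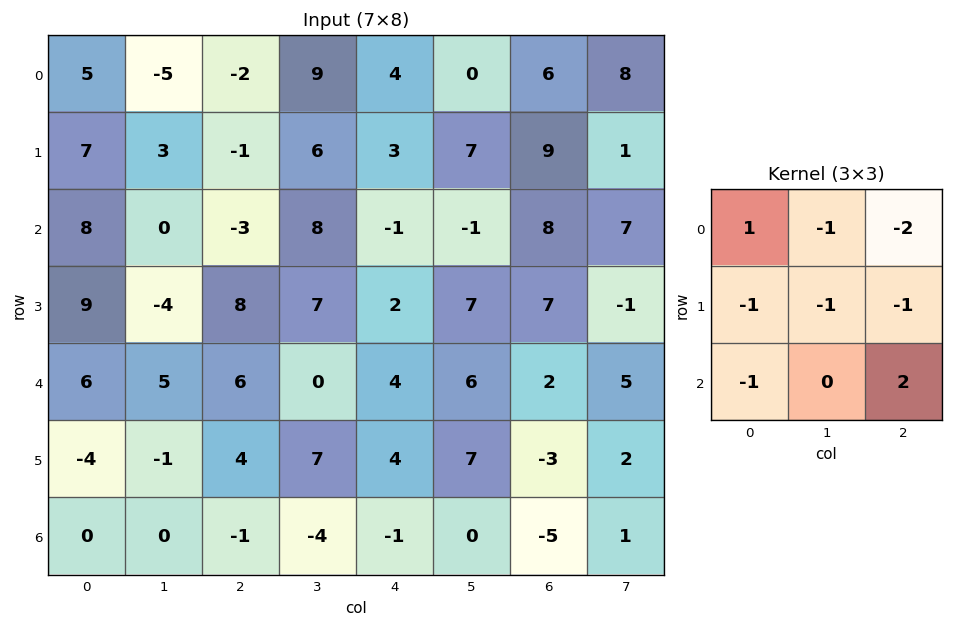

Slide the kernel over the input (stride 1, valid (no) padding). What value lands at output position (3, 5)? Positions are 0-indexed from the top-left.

-14

The receptive field on the input at this output position is [7 7 -1 / 6 2 5 / 7 -3 2]. Elementwise product with the kernel and sum: 7·1 + 7·-1 + -1·-2 + 6·-1 + 2·-1 + 5·-1 + 7·-1 + 2·2.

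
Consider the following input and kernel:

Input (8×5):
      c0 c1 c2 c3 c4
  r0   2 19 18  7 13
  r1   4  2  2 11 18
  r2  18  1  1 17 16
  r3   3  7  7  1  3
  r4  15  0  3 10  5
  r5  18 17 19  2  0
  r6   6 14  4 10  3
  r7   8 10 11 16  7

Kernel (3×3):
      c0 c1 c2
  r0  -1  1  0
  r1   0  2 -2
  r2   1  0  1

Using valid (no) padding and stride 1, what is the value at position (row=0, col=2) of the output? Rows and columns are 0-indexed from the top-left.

-8

The receptive field on the input at this output position is [18 7 13 / 2 11 18 / 1 17 16]. Elementwise product with the kernel and sum: 18·-1 + 7·1 + 11·2 + 18·-2 + 1·1 + 16·1.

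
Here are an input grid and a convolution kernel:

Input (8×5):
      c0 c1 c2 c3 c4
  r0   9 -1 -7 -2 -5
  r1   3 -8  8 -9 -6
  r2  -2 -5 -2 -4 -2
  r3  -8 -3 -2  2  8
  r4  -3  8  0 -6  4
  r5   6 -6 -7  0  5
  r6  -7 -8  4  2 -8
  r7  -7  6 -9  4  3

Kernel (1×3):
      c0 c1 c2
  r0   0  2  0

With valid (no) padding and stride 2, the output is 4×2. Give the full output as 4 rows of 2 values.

Output[0,0]: The receptive field on the input at this output position is [9 -1 -7]. Elementwise product with the kernel and sum: -1·2.
Output[0,1]: The receptive field on the input at this output position is [-7 -2 -5]. Elementwise product with the kernel and sum: -2·2.

-2 -4
-10 -8
16 -12
-16 4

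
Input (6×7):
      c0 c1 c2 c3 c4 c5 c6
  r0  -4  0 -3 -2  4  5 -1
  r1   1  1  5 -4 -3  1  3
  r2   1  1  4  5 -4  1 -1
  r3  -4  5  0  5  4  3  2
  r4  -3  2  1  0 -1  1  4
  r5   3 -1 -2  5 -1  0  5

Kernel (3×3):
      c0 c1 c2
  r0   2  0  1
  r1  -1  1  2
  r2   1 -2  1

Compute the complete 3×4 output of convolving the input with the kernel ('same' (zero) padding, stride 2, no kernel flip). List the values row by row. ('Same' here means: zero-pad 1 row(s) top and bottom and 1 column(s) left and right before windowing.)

Output[0,0]: The receptive field on the zero-padded input at this output position is [0 0 0 / 0 -4 0 / 0 1 1]. Elementwise product with the kernel and sum: 0·2 + 0·1 + 0·-1 + -4·1 + 0·2 + 0·1 + 1·-2 + 1·1.

-5 -20 19 -11
17 21 -14 -1
-1 22 21 -1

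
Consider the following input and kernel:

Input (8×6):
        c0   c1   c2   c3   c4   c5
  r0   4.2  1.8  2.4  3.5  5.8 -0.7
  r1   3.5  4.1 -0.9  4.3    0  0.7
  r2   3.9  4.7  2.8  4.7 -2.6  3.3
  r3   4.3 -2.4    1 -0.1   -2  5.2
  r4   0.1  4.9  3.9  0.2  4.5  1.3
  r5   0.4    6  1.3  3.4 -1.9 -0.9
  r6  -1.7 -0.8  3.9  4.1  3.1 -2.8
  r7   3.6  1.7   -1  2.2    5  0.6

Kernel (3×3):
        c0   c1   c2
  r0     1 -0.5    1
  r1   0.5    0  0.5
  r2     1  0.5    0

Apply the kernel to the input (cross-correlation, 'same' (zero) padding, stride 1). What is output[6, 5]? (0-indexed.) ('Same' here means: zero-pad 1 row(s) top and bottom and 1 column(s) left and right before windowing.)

The receptive field on the zero-padded input at this output position is [-1.9 -0.9 0 / 3.1 -2.8 0 / 5 0.6 0]. Elementwise product with the kernel and sum: -1.9·1 + -0.9·-0.5 + 0·1 + 3.1·0.5 + 0·0.5 + 5·1 + 0.6·0.5.

5.4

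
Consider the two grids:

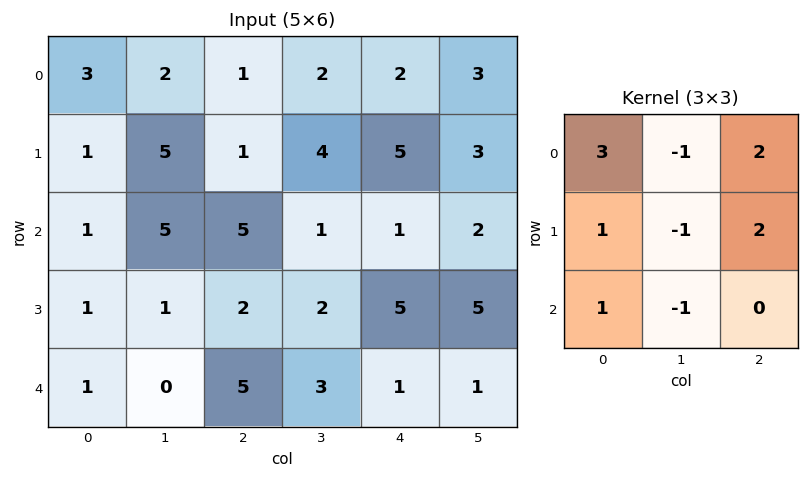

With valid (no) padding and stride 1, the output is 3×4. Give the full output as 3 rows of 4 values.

Output[0,0]: The receptive field on the input at this output position is [3 2 1 / 1 5 1 / 1 5 5]. Elementwise product with the kernel and sum: 3·3 + 2·-1 + 1·2 + 1·1 + 5·-1 + 1·2 + 1·1 + 5·-1.
Output[0,1]: The receptive field on the input at this output position is [2 1 2 / 5 1 4 / 5 5 1]. Elementwise product with the kernel and sum: 2·3 + 1·-1 + 2·2 + 5·1 + 1·-1 + 4·2 + 5·1 + 5·-1.

3 21 16 15
6 23 15 14
13 10 28 15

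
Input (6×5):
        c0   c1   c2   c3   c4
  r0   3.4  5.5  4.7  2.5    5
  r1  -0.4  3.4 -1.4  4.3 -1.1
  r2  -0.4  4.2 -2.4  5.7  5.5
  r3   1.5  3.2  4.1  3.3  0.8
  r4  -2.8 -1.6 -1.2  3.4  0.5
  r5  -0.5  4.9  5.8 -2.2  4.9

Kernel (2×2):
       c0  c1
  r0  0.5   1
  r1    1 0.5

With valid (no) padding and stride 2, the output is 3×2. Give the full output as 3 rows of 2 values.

Output[0,0]: The receptive field on the input at this output position is [3.4 5.5 / -0.4 3.4]. Elementwise product with the kernel and sum: 3.4·0.5 + 5.5·1 + -0.4·1 + 3.4·0.5.

8.5 5.6
7.1 10.25
-1.05 7.5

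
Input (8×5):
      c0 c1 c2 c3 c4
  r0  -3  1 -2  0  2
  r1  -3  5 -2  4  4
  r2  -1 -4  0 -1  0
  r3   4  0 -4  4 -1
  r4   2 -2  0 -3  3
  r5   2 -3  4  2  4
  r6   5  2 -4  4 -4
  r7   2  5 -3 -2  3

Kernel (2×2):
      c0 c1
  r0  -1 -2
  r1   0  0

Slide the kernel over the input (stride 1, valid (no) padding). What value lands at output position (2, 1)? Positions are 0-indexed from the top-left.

4

The receptive field on the input at this output position is [-4 0 / 0 -4]. Elementwise product with the kernel and sum: -4·-1 + 0·-2.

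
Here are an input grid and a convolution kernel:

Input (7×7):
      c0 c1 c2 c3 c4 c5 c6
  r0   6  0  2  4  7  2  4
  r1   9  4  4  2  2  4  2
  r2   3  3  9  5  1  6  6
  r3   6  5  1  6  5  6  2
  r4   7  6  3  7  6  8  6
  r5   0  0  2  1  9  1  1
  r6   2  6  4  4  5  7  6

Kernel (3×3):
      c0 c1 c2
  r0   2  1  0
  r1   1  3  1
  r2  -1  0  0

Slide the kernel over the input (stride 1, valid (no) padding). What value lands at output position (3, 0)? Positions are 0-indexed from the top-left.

45

The receptive field on the input at this output position is [6 5 1 / 7 6 3 / 0 0 2]. Elementwise product with the kernel and sum: 6·2 + 5·1 + 7·1 + 6·3 + 3·1 + 0·-1.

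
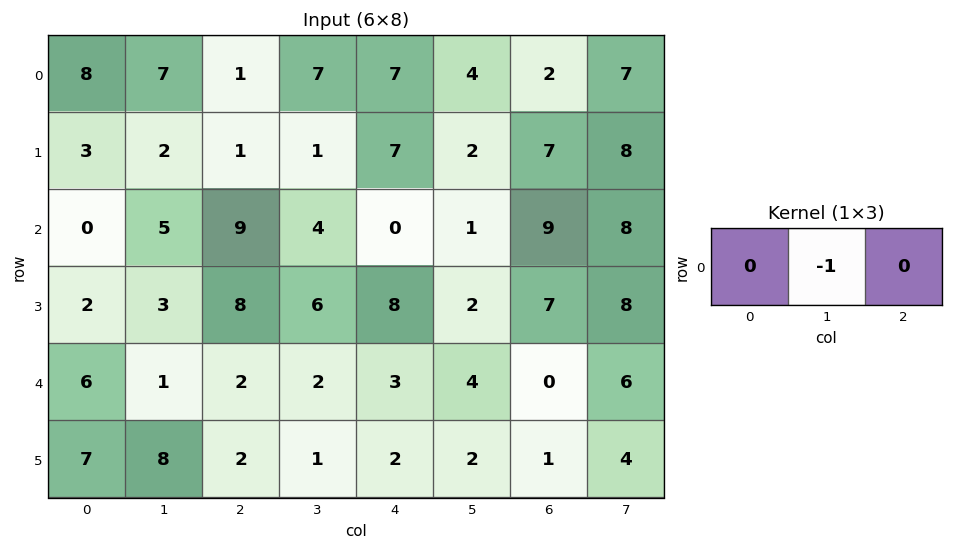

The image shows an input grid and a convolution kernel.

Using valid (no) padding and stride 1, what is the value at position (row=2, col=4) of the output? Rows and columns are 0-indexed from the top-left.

The receptive field on the input at this output position is [0 1 9]. Elementwise product with the kernel and sum: 1·-1.

-1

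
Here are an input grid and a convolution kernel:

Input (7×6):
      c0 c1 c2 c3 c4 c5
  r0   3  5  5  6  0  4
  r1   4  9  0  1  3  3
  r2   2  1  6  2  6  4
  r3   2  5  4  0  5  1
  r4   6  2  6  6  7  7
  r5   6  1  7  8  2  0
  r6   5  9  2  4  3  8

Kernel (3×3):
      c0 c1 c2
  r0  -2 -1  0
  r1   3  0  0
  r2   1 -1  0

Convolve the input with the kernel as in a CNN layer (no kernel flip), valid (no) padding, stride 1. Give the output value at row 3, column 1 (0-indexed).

The receptive field on the input at this output position is [5 4 0 / 2 6 6 / 1 7 8]. Elementwise product with the kernel and sum: 5·-2 + 4·-1 + 2·3 + 1·1 + 7·-1.

-14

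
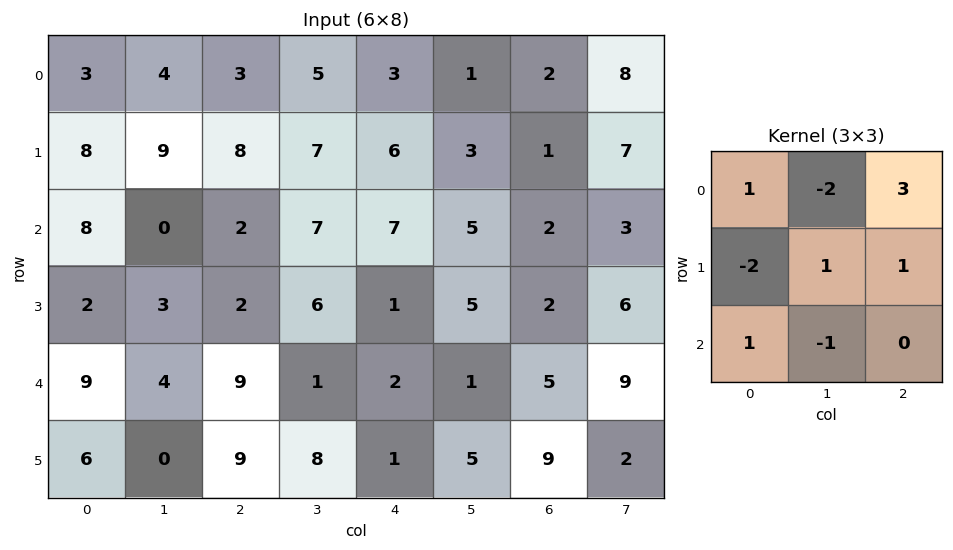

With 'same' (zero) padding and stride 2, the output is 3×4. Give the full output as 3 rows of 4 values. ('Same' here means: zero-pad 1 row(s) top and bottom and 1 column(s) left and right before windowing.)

-1 1 -5 10
17 24 7 20
12 10 27 27

Output[0,0]: The receptive field on the zero-padded input at this output position is [0 0 0 / 0 3 4 / 0 8 9]. Elementwise product with the kernel and sum: 0·1 + 0·-2 + 0·3 + 0·-2 + 3·1 + 4·1 + 0·1 + 8·-1.
Output[0,1]: The receptive field on the zero-padded input at this output position is [0 0 0 / 4 3 5 / 9 8 7]. Elementwise product with the kernel and sum: 0·1 + 0·-2 + 0·3 + 4·-2 + 3·1 + 5·1 + 9·1 + 8·-1.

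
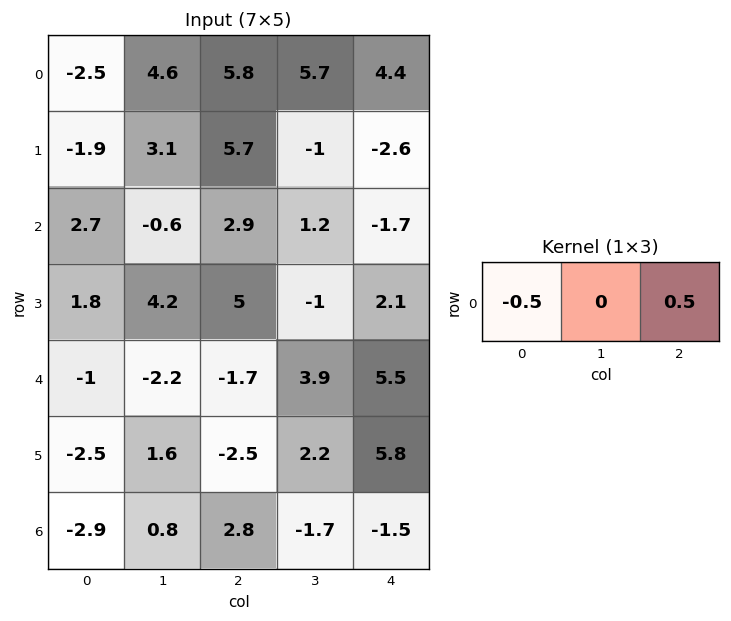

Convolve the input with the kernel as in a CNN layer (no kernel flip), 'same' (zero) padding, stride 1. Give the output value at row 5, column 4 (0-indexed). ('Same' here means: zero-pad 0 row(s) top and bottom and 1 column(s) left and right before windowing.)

-1.1

The receptive field on the zero-padded input at this output position is [2.2 5.8 0]. Elementwise product with the kernel and sum: 2.2·-0.5 + 0·0.5.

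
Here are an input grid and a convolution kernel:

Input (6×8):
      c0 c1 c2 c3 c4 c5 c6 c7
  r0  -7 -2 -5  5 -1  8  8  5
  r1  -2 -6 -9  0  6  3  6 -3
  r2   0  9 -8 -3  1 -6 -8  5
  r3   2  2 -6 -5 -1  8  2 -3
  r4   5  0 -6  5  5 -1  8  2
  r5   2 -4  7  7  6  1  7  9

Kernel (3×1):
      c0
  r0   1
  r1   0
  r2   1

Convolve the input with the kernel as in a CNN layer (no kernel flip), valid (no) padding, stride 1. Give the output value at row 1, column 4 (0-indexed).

The receptive field on the input at this output position is [6 / 1 / -1]. Elementwise product with the kernel and sum: 6·1 + -1·1.

5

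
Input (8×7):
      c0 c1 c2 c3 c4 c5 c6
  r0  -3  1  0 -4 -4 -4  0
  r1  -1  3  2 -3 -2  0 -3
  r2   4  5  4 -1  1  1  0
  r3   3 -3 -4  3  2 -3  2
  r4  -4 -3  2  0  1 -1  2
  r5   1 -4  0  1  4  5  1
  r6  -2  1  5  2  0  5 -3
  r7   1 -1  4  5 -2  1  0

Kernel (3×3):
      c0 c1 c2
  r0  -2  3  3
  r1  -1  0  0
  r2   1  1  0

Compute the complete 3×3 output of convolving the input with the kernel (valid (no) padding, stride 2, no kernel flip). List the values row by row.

Output[0,0]: The receptive field on the input at this output position is [-3 1 0 / -1 3 2 / 4 5 4]. Elementwise product with the kernel and sum: -3·-2 + 1·3 + 0·3 + -1·-1 + 4·1 + 5·1.

19 -23 0
9 -2 -1
3 6 2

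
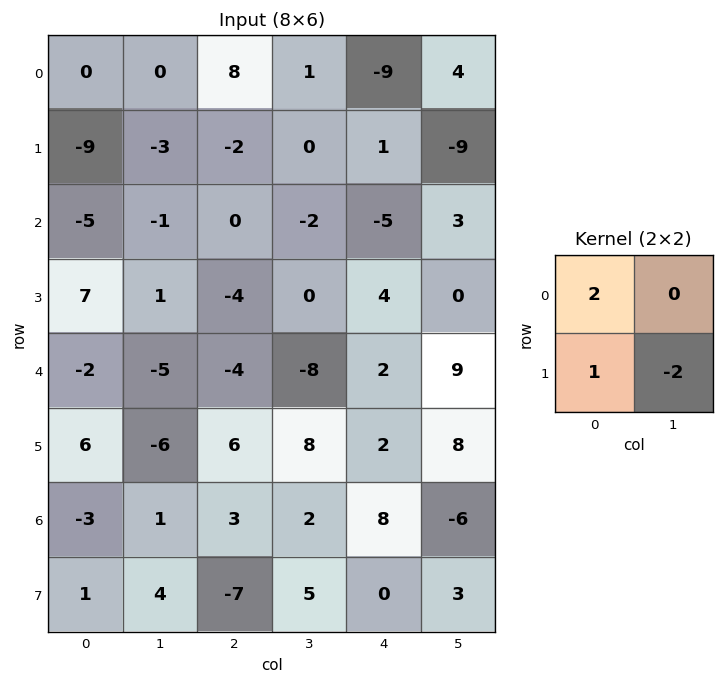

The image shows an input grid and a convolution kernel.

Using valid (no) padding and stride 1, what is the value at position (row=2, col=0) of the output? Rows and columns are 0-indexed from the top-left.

-5

The receptive field on the input at this output position is [-5 -1 / 7 1]. Elementwise product with the kernel and sum: -5·2 + 7·1 + 1·-2.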